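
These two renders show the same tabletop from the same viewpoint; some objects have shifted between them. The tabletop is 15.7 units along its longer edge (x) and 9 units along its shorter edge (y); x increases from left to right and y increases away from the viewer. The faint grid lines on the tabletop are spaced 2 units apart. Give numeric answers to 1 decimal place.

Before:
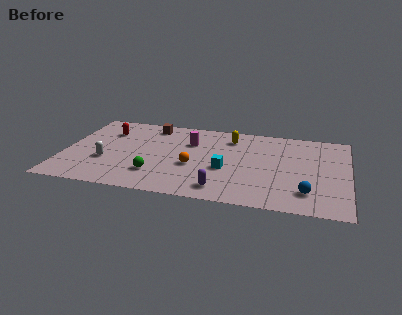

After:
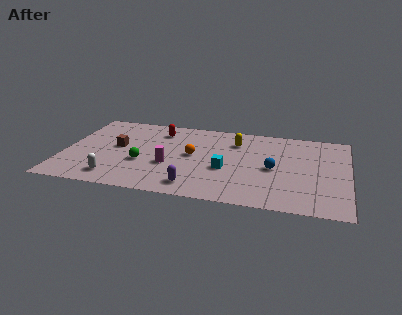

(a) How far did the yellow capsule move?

0.5

The yellow capsule moved from about (9.1, 7.2) to (9.4, 6.8), a distance of √(0.3² + 0.4²) ≈ 0.5.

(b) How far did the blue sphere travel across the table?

2.9

The blue sphere was near (13.5, 2.0) before and (11.6, 4.2) after, so it travelled √(1.9² + 2.2²) ≈ 2.9 units.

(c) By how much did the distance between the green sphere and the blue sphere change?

-1.1

Before: roughly 8.3 units apart; after: 7.2. That's 1.1 units closer together.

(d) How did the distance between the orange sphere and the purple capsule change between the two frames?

+0.6

The distance was about 2.8 in the first image and 3.4 in the second, so they moved 0.6 units further apart.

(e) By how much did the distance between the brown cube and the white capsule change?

-1.6

They were about 5.0 units apart before and 3.4 after — 1.6 units closer together.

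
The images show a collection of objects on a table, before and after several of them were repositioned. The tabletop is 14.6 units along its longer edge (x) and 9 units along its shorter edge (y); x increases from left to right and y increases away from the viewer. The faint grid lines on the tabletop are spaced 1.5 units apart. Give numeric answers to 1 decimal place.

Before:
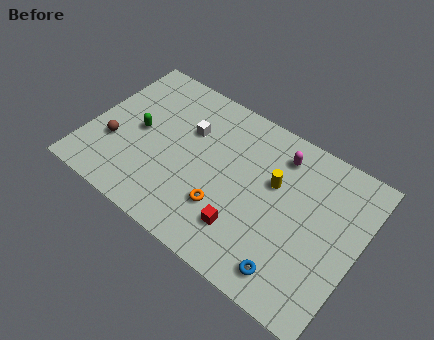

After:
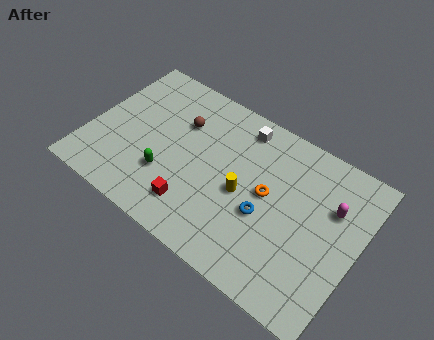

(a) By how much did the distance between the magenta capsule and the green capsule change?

+1.3

The distance was about 7.8 in the first image and 9.1 in the second, so they moved 1.3 units further apart.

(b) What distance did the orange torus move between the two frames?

2.9

The orange torus was near (7.7, 2.7) before and (9.7, 4.8) after, so it travelled √(2.0² + 2.1²) ≈ 2.9 units.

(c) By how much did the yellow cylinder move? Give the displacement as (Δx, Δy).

(-1.4, -1.5)

From the two frames, the yellow cylinder sits at roughly (9.9, 5.6) before and (8.5, 4.1) after.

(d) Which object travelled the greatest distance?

the brown sphere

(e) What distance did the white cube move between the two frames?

3.1

From (5.1, 6.0) to (7.7, 7.7), the white cube covered √(2.6² + 1.7²) ≈ 3.1 units.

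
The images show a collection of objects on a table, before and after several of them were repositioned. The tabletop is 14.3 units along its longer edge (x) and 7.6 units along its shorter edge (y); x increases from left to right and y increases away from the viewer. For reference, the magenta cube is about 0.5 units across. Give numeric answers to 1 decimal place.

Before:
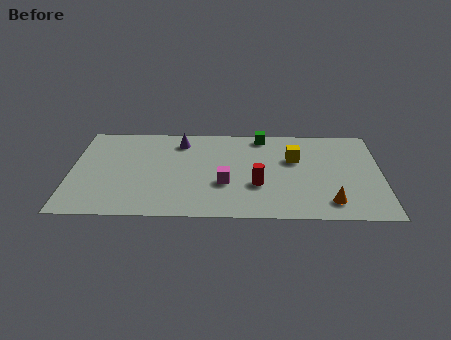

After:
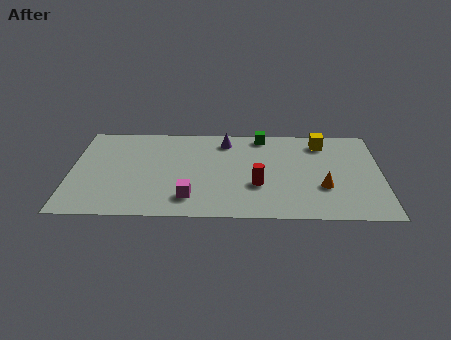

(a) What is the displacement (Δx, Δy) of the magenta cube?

(-1.6, -1.2)

From the two frames, the magenta cube sits at roughly (7.1, 2.8) before and (5.5, 1.6) after.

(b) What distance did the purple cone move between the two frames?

2.1

The purple cone moved from about (5.0, 6.2) to (7.1, 6.3), a distance of √(2.1² + 0.1²) ≈ 2.1.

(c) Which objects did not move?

the green cube and the red cylinder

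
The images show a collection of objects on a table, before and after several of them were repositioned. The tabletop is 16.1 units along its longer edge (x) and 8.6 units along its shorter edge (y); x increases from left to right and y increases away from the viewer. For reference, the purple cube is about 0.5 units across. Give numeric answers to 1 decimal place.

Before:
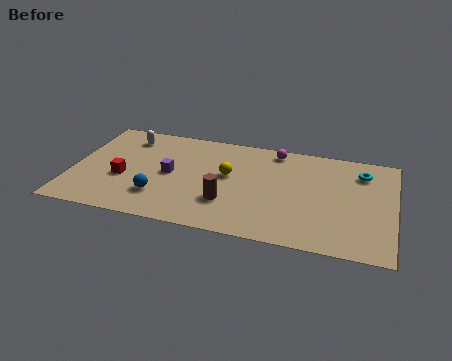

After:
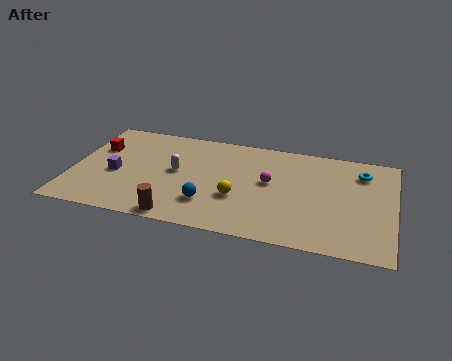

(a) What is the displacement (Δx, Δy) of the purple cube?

(-2.7, -0.6)

From the two frames, the purple cube sits at roughly (4.9, 4.3) before and (2.2, 3.7) after.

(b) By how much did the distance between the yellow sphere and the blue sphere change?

-2.6

The distance was about 4.2 in the first image and 1.6 in the second, so they moved 2.6 units closer together.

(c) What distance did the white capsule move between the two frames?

3.6

The white capsule was near (2.5, 7.0) before and (5.2, 4.6) after, so it travelled √(2.7² + 2.4²) ≈ 3.6 units.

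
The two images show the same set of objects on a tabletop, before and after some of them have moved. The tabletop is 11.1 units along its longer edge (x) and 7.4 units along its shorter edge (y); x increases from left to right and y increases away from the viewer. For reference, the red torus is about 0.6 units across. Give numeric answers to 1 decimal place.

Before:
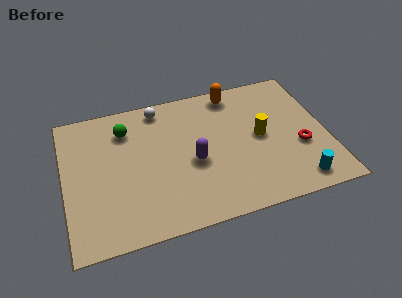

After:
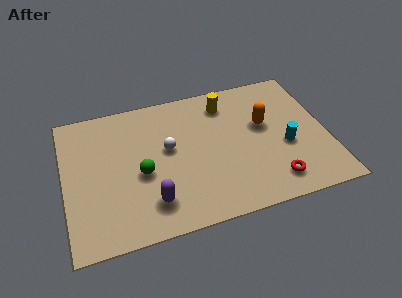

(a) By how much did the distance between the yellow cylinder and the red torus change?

+3.1

The distance was about 1.9 in the first image and 5.0 in the second, so they moved 3.1 units further apart.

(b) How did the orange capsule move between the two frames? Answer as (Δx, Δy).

(1.1, -2.1)

The orange capsule was at about (7.4, 6.5) and moved to about (8.5, 4.4).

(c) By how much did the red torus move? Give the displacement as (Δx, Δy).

(-1.3, -1.5)

From the two frames, the red torus sits at roughly (9.9, 2.8) before and (8.6, 1.3) after.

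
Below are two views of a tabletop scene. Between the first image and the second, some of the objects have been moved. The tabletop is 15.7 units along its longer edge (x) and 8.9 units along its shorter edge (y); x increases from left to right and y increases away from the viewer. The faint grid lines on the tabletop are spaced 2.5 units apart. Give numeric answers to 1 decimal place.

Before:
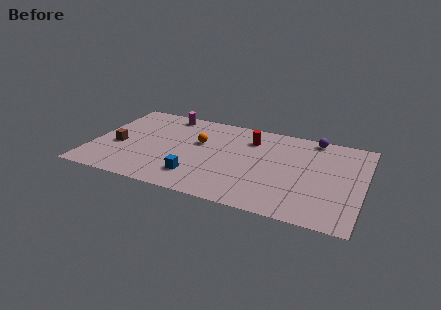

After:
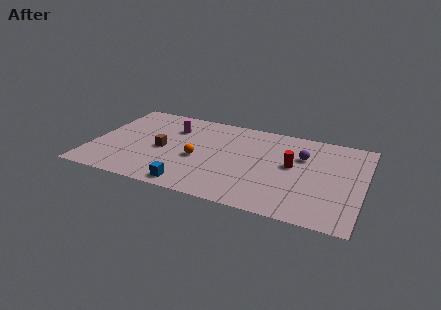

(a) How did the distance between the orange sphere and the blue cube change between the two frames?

-0.7

They were about 3.5 units apart before and 2.8 after — 0.7 units closer together.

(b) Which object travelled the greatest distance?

the red cylinder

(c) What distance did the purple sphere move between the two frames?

2.2

The purple sphere was near (12.6, 8.1) before and (12.1, 6.0) after, so it travelled √(0.5² + 2.1²) ≈ 2.2 units.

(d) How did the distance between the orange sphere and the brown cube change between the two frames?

-2.8

They were about 4.9 units apart before and 2.1 after — 2.8 units closer together.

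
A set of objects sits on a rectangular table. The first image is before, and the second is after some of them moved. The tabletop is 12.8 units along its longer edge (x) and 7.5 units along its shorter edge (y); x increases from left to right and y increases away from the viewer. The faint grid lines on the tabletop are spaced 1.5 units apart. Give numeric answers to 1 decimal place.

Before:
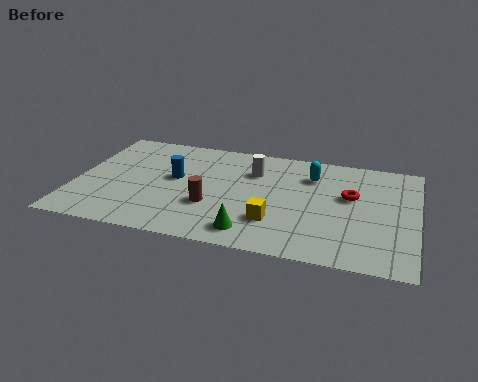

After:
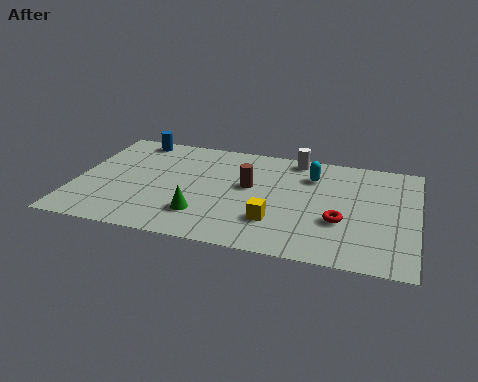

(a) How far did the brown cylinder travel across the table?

2.1

The brown cylinder moved from about (5.2, 2.6) to (6.5, 4.3), a distance of √(1.3² + 1.7²) ≈ 2.1.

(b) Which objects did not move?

the cyan capsule and the yellow cube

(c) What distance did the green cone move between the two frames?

2.0

The green cone was near (6.8, 1.2) before and (4.9, 1.9) after, so it travelled √(1.9² + 0.7²) ≈ 2.0 units.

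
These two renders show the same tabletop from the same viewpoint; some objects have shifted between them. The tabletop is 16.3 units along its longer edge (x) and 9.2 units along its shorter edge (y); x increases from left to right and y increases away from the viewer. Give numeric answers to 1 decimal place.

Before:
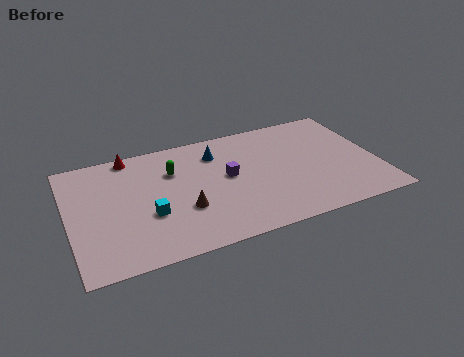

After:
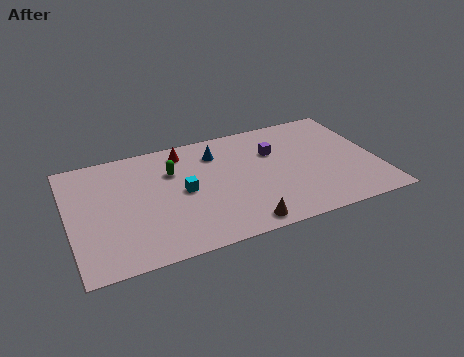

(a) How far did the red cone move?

2.9

From (3.5, 8.4) to (6.3, 7.8), the red cone covered √(2.8² + 0.6²) ≈ 2.9 units.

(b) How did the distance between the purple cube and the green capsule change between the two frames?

+2.3

Before: roughly 3.1 units apart; after: 5.4. That's 2.3 units further apart.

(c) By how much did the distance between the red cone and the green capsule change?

-1.3

The distance was about 2.9 in the first image and 1.6 in the second, so they moved 1.3 units closer together.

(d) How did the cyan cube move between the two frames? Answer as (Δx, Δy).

(1.9, 1.2)

From the two frames, the cyan cube sits at roughly (4.1, 3.4) before and (6.0, 4.6) after.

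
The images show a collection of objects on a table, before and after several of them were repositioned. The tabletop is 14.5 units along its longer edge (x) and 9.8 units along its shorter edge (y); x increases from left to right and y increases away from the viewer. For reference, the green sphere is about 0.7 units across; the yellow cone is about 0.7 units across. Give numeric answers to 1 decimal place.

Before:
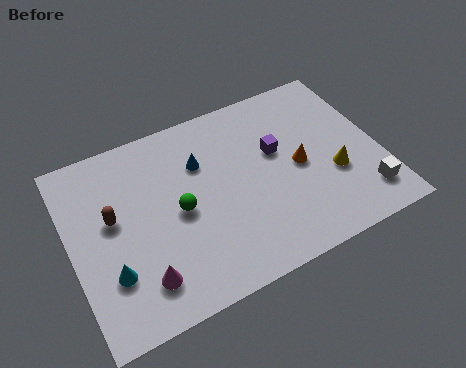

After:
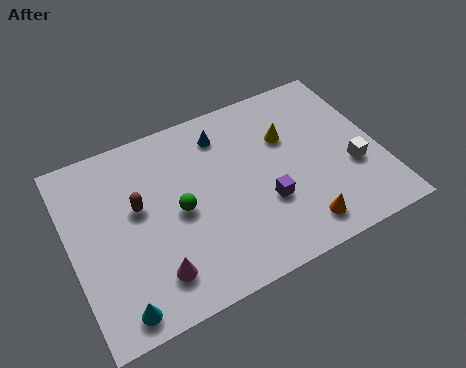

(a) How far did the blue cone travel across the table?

1.6

The blue cone was near (6.3, 6.8) before and (7.5, 7.9) after, so it travelled √(1.2² + 1.1²) ≈ 1.6 units.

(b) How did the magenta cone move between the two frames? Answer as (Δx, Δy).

(0.6, 0.0)

The magenta cone was at about (2.9, 2.0) and moved to about (3.5, 2.0).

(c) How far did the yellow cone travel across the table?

3.4

The yellow cone moved from about (12.2, 3.6) to (10.4, 6.5), a distance of √(1.8² + 2.9²) ≈ 3.4.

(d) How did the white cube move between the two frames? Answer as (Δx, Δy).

(-0.3, 1.7)

The white cube was at about (13.4, 1.9) and moved to about (13.1, 3.6).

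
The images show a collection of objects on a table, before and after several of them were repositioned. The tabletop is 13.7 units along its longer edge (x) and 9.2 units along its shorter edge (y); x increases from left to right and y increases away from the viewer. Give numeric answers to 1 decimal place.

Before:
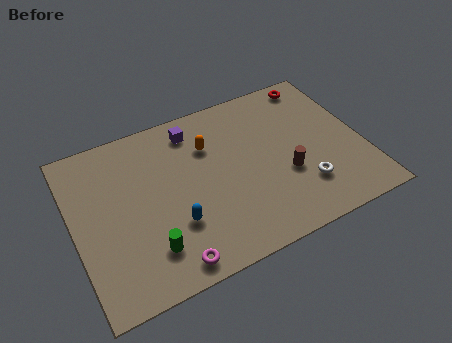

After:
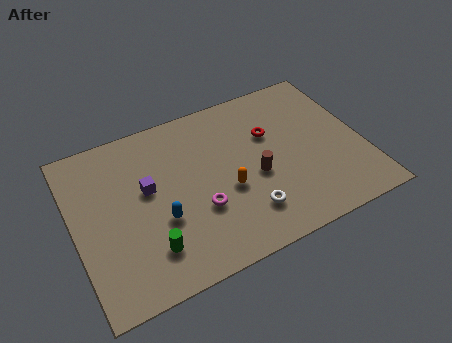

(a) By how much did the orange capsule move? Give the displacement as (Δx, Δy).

(0.5, -2.8)

The orange capsule started near (6.6, 6.5) and ended near (7.1, 3.7).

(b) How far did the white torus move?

2.8

From (10.6, 2.4) to (7.8, 2.1), the white torus covered √(2.8² + 0.3²) ≈ 2.8 units.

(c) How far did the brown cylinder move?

1.5

The brown cylinder was near (9.9, 3.4) before and (8.5, 3.9) after, so it travelled √(1.4² + 0.5²) ≈ 1.5 units.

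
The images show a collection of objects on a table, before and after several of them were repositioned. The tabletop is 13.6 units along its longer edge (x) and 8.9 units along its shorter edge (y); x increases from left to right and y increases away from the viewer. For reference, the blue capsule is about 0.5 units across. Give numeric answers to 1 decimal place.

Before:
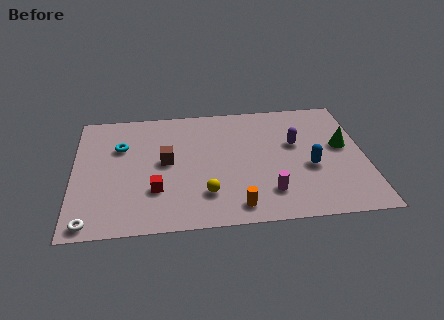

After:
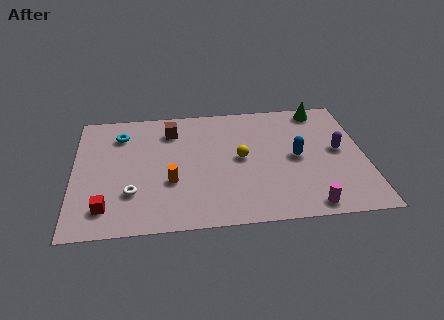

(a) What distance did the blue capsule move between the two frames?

1.0

The blue capsule was near (11.0, 3.6) before and (10.4, 4.4) after, so it travelled √(0.6² + 0.8²) ≈ 1.0 units.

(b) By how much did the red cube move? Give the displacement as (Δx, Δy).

(-2.3, -1.0)

The red cube was at about (3.8, 2.7) and moved to about (1.5, 1.7).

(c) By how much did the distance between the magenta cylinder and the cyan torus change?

+2.6

Before: roughly 7.9 units apart; after: 10.5. That's 2.6 units further apart.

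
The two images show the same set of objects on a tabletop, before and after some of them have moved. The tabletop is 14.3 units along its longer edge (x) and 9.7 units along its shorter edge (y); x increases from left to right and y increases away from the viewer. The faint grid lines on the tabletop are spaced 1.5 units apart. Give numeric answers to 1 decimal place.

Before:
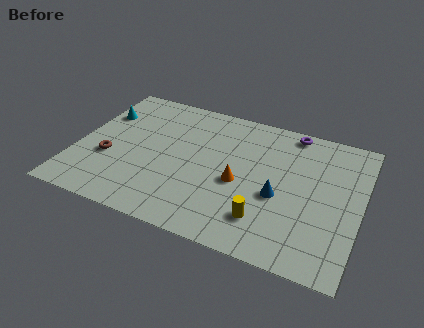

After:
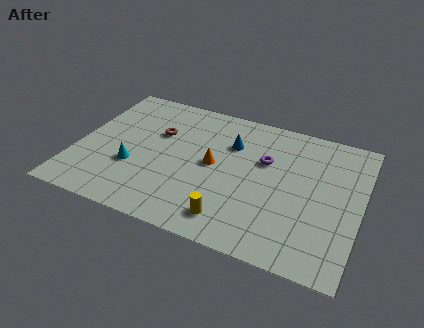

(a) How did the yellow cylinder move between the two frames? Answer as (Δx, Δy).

(-1.6, -0.6)

The yellow cylinder started near (9.8, 2.2) and ended near (8.2, 1.6).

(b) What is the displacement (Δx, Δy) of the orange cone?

(-1.4, 0.8)

From the two frames, the orange cone sits at roughly (8.3, 4.2) before and (6.9, 5.0) after.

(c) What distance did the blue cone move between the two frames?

3.9

The blue cone moved from about (10.3, 4.0) to (7.6, 6.8), a distance of √(2.7² + 2.8²) ≈ 3.9.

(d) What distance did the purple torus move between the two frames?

2.8

The purple torus moved from about (10.5, 8.8) to (9.4, 6.2), a distance of √(1.1² + 2.6²) ≈ 2.8.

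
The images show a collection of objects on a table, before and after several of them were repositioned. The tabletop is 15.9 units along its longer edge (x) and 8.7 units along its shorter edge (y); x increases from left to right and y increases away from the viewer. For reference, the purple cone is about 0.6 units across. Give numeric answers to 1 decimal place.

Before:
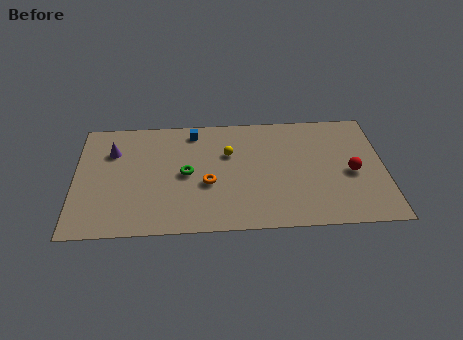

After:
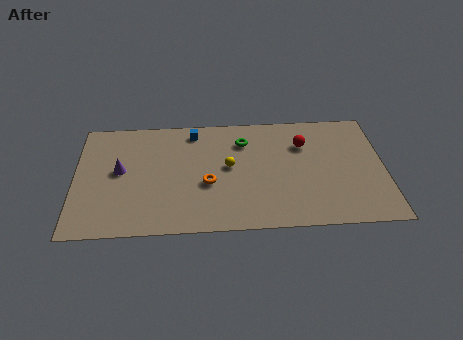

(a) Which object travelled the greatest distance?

the green torus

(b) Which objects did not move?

the orange torus and the blue cube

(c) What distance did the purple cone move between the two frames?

1.6

The purple cone was near (1.9, 6.2) before and (2.3, 4.7) after, so it travelled √(0.4² + 1.5²) ≈ 1.6 units.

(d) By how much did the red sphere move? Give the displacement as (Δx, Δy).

(-2.4, 2.3)

From the two frames, the red sphere sits at roughly (14.2, 3.9) before and (11.8, 6.2) after.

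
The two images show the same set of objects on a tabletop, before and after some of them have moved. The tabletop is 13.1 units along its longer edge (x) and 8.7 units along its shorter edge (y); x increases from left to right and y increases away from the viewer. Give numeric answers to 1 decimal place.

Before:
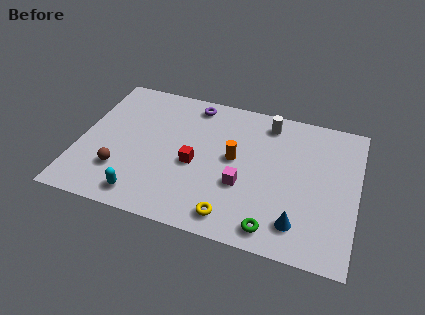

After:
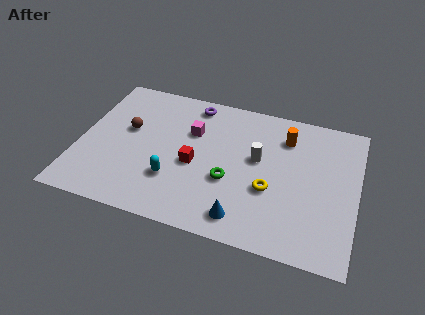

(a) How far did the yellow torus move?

2.6

The yellow torus was near (7.5, 1.2) before and (9.1, 3.3) after, so it travelled √(1.6² + 2.1²) ≈ 2.6 units.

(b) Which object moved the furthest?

the magenta cube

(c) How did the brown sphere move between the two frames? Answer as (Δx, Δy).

(0.1, 2.7)

The brown sphere started near (2.1, 2.4) and ended near (2.2, 5.1).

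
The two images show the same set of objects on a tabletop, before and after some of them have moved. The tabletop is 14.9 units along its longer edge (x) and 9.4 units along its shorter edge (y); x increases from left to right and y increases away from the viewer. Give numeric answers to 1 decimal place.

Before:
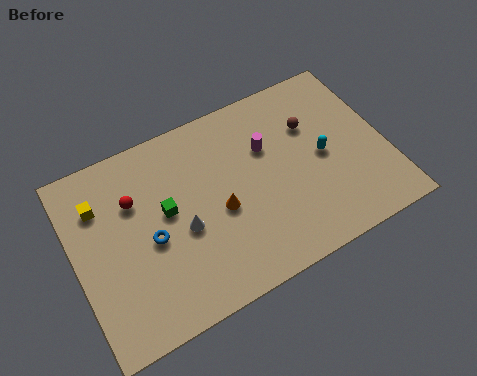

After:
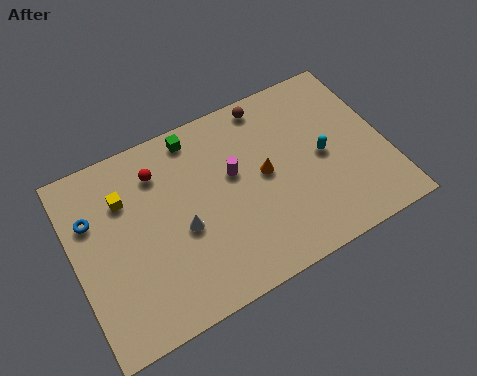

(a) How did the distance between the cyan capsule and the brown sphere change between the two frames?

+2.5

They were about 1.8 units apart before and 4.3 after — 2.5 units further apart.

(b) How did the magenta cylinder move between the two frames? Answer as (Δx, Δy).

(-1.7, -0.6)

The magenta cylinder was at about (9.4, 6.2) and moved to about (7.7, 5.6).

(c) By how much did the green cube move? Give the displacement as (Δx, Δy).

(1.8, 3.1)

The green cube was at about (4.4, 5.2) and moved to about (6.2, 8.3).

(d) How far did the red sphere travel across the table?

1.6

The red sphere was near (3.0, 6.4) before and (4.3, 7.3) after, so it travelled √(1.3² + 0.9²) ≈ 1.6 units.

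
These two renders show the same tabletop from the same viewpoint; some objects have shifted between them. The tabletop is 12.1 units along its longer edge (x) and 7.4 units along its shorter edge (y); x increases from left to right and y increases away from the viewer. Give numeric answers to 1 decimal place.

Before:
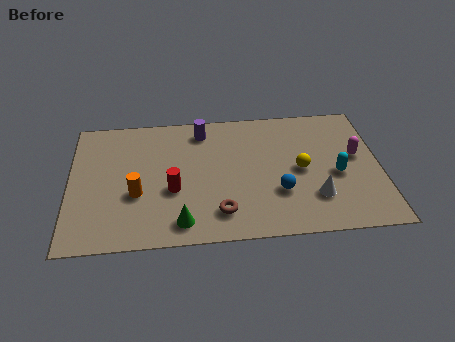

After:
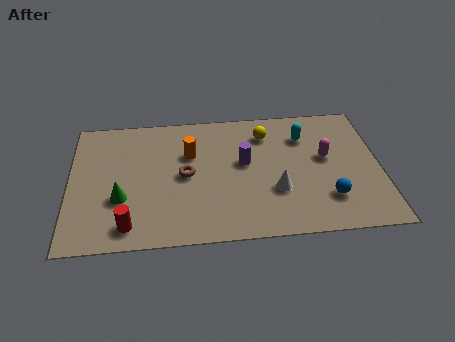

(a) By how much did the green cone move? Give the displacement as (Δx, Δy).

(-2.3, 1.5)

The green cone was at about (4.3, 1.1) and moved to about (2.0, 2.6).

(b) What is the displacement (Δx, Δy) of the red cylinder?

(-1.7, -1.8)

The red cylinder started near (4.0, 2.9) and ended near (2.3, 1.1).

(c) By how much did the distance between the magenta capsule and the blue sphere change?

-1.3

They were about 3.6 units apart before and 2.3 after — 1.3 units closer together.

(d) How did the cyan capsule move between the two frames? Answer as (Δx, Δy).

(-1.2, 2.3)

From the two frames, the cyan capsule sits at roughly (10.4, 3.2) before and (9.2, 5.5) after.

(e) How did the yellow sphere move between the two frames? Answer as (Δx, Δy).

(-1.3, 2.2)

From the two frames, the yellow sphere sits at roughly (9.0, 3.6) before and (7.7, 5.8) after.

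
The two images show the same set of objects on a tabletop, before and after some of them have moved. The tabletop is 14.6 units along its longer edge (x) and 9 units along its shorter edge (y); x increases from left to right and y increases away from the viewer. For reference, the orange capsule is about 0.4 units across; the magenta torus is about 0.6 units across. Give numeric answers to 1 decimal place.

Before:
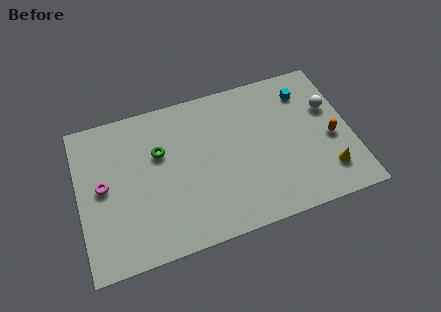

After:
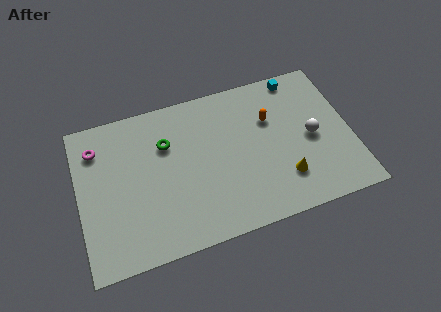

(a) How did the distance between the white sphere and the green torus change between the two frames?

-1.3

They were about 9.2 units apart before and 7.9 after — 1.3 units closer together.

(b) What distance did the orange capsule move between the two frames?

3.7

From (13.5, 3.9) to (10.4, 6.0), the orange capsule covered √(3.1² + 2.1²) ≈ 3.7 units.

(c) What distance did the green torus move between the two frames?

0.6

From (4.4, 5.8) to (4.8, 6.2), the green torus covered √(0.4² + 0.4²) ≈ 0.6 units.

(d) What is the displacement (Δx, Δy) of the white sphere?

(-1.1, -1.5)

From the two frames, the white sphere sits at roughly (13.6, 5.8) before and (12.5, 4.3) after.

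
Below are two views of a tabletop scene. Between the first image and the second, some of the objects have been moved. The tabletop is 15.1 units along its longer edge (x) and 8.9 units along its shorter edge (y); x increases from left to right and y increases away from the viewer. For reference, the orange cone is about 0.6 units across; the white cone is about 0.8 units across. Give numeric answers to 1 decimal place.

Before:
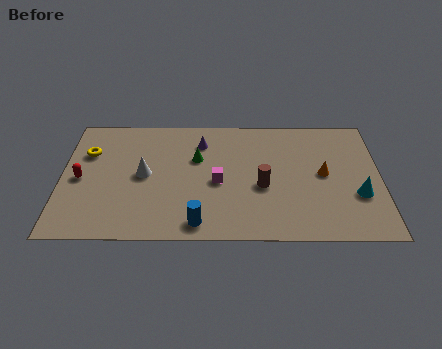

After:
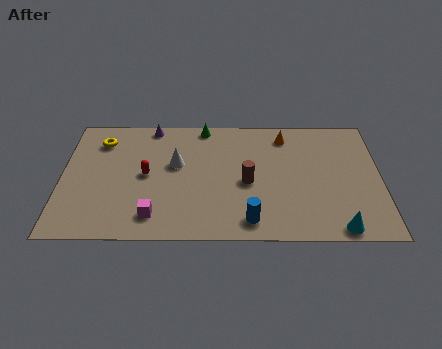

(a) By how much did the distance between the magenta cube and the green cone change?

+4.9

The distance was about 2.0 in the first image and 6.9 in the second, so they moved 4.9 units further apart.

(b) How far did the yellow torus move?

1.1

The yellow torus was near (1.2, 6.1) before and (1.8, 7.0) after, so it travelled √(0.6² + 0.9²) ≈ 1.1 units.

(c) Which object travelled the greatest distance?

the magenta cube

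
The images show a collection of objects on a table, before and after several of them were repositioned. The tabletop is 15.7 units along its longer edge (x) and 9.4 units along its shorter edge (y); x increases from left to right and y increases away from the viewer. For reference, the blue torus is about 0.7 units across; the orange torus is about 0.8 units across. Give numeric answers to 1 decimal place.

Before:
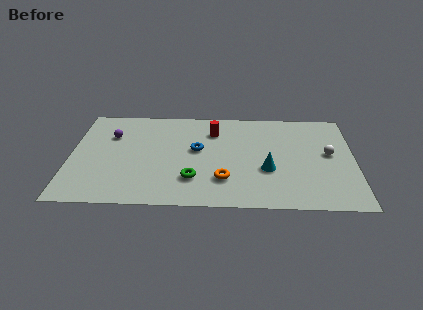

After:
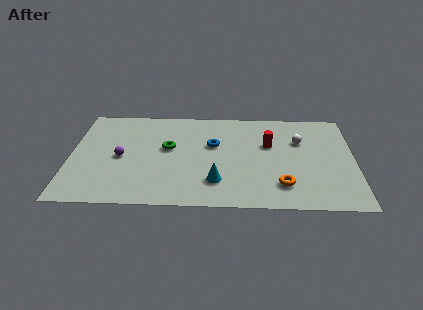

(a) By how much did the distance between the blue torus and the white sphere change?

-2.5

Before: roughly 7.3 units apart; after: 4.8. That's 2.5 units closer together.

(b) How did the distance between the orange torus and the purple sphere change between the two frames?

+1.7

The distance was about 7.5 in the first image and 9.2 in the second, so they moved 1.7 units further apart.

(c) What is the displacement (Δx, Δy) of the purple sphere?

(0.6, -2.1)

From the two frames, the purple sphere sits at roughly (2.2, 6.5) before and (2.8, 4.4) after.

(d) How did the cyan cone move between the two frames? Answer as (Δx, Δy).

(-2.8, -1.2)

The cyan cone was at about (10.9, 3.5) and moved to about (8.1, 2.3).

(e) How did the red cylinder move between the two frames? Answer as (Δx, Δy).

(3.1, -1.2)

The red cylinder started near (7.9, 7.1) and ended near (11.0, 5.9).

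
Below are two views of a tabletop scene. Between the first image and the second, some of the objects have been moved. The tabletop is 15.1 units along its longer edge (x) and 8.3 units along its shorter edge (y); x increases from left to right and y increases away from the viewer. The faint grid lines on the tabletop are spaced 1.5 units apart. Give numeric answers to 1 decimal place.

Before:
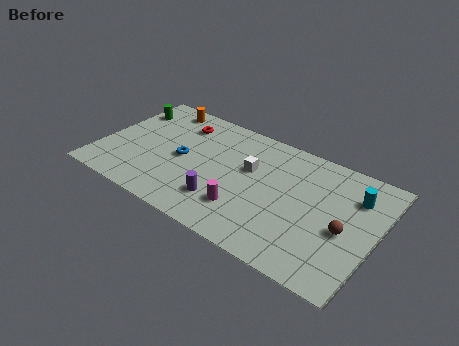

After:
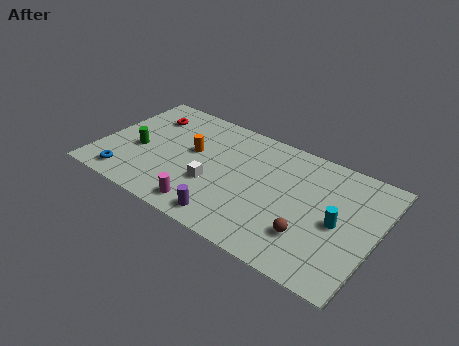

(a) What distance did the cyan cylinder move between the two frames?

2.3

The cyan cylinder moved from about (13.7, 6.1) to (13.1, 3.9), a distance of √(0.6² + 2.2²) ≈ 2.3.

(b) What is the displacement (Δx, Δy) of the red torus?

(-1.8, -0.2)

The red torus started near (3.9, 6.5) and ended near (2.1, 6.3).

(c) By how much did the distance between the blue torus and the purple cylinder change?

+2.5

Before: roughly 3.2 units apart; after: 5.7. That's 2.5 units further apart.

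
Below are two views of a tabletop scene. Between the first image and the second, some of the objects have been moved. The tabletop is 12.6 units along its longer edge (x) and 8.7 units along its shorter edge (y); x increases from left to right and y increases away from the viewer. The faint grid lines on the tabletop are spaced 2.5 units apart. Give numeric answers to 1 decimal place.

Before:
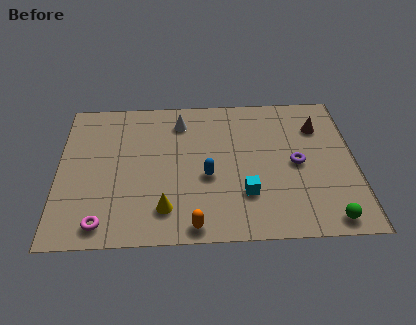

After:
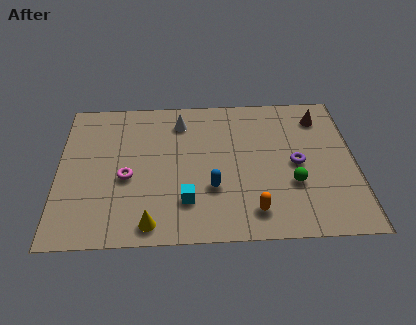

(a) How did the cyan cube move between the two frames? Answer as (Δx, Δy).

(-2.5, -0.3)

The cyan cube started near (7.9, 2.5) and ended near (5.4, 2.2).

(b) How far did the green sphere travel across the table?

2.5

The green sphere moved from about (11.3, 0.9) to (9.9, 3.0), a distance of √(1.4² + 2.1²) ≈ 2.5.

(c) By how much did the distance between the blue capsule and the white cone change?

+0.7

They were about 3.6 units apart before and 4.3 after — 0.7 units further apart.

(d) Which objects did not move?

the purple torus and the white cone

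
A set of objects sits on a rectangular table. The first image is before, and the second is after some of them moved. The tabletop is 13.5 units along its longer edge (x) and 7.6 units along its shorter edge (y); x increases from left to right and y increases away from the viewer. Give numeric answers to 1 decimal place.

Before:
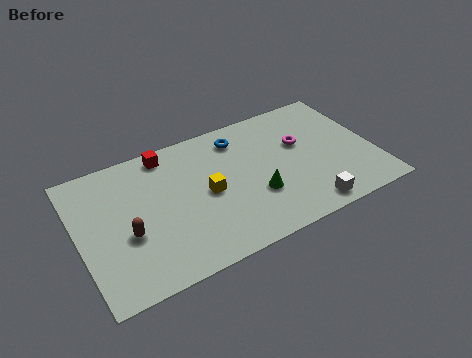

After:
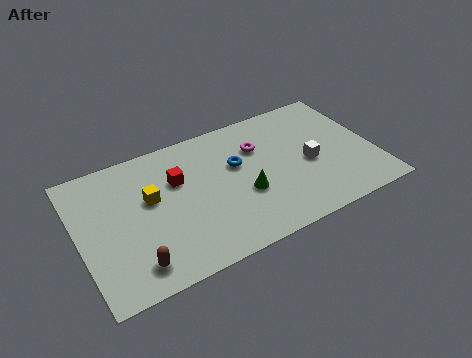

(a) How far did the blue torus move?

1.5

The blue torus was near (7.6, 6.2) before and (7.3, 4.7) after, so it travelled √(0.3² + 1.5²) ≈ 1.5 units.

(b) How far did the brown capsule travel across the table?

1.7

The brown capsule was near (2.1, 3.0) before and (2.2, 1.3) after, so it travelled √(0.1² + 1.7²) ≈ 1.7 units.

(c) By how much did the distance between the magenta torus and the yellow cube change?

+0.6

The distance was about 4.6 in the first image and 5.2 in the second, so they moved 0.6 units further apart.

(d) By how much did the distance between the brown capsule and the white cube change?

+0.4

Before: roughly 8.2 units apart; after: 8.6. That's 0.4 units further apart.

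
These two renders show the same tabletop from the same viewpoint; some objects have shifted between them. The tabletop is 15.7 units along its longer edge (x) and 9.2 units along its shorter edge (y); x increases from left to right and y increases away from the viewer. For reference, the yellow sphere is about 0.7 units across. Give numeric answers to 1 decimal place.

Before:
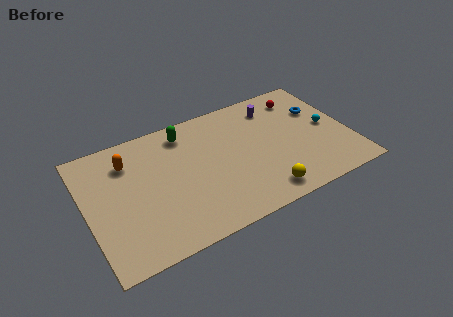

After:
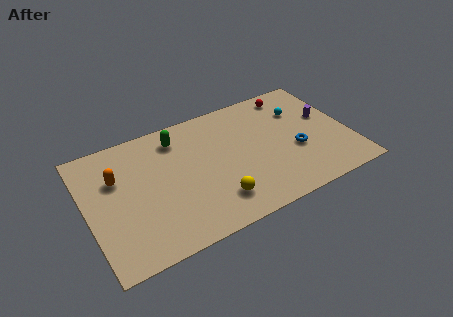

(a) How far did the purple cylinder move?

3.5

From (11.6, 7.4) to (14.5, 5.4), the purple cylinder covered √(2.9² + 2.0²) ≈ 3.5 units.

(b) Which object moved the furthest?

the purple cylinder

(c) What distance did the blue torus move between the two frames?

3.1

From (14.2, 6.1) to (12.4, 3.6), the blue torus covered √(1.8² + 2.5²) ≈ 3.1 units.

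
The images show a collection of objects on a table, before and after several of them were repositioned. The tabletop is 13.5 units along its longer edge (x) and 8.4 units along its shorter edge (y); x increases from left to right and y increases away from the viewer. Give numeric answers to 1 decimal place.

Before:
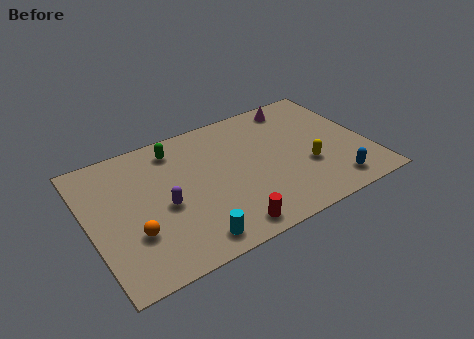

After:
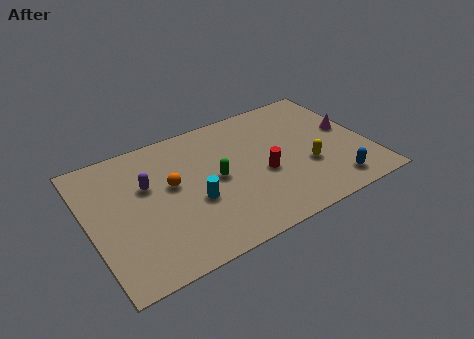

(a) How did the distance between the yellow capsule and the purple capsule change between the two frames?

+0.9

Before: roughly 6.9 units apart; after: 7.8. That's 0.9 units further apart.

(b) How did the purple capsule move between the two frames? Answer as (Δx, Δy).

(-0.6, 1.6)

From the two frames, the purple capsule sits at roughly (3.5, 3.7) before and (2.9, 5.3) after.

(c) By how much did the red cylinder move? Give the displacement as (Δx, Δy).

(2.2, 2.5)

The red cylinder was at about (6.1, 1.0) and moved to about (8.3, 3.5).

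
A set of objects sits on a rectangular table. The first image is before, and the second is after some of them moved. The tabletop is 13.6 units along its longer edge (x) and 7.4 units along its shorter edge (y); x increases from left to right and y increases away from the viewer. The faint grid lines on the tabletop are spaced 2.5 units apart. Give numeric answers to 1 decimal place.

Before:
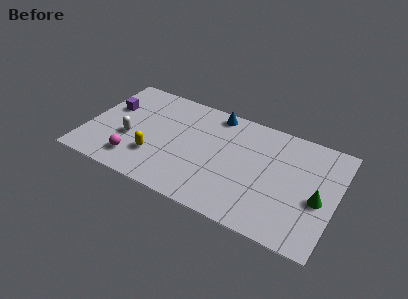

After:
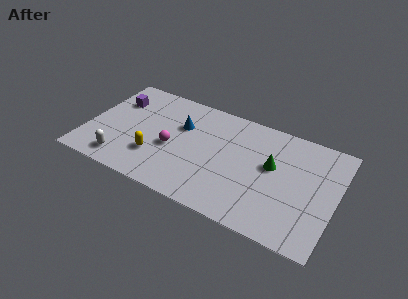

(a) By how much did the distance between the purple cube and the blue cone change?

-2.2

The distance was about 5.9 in the first image and 3.7 in the second, so they moved 2.2 units closer together.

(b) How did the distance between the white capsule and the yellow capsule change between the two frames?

+0.3

They were about 1.7 units apart before and 2.0 after — 0.3 units further apart.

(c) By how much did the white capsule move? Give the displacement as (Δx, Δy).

(-0.2, -1.7)

From the two frames, the white capsule sits at roughly (2.4, 2.9) before and (2.2, 1.2) after.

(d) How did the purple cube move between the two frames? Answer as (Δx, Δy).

(0.2, 0.6)

The purple cube was at about (1.1, 4.7) and moved to about (1.3, 5.3).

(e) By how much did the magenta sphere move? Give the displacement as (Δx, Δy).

(1.8, 1.7)

The magenta sphere was at about (2.9, 1.5) and moved to about (4.7, 3.2).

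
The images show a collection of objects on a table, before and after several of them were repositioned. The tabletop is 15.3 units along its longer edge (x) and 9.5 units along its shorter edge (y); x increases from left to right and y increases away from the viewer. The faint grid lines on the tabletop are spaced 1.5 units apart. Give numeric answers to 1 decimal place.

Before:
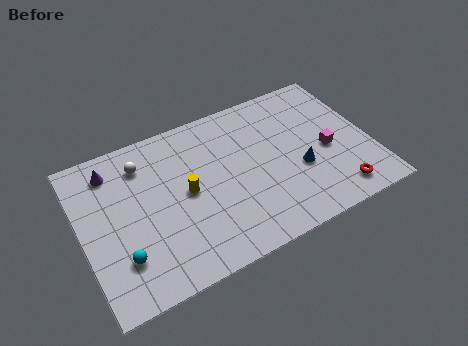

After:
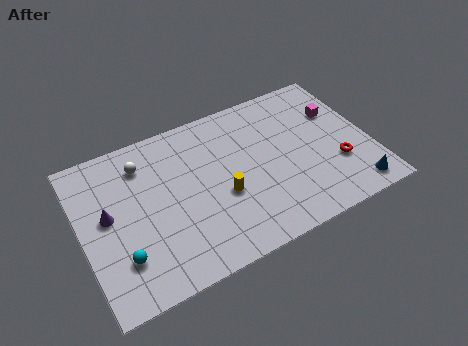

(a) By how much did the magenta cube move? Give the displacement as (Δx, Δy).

(0.9, 2.2)

The magenta cube started near (13.0, 4.2) and ended near (13.9, 6.4).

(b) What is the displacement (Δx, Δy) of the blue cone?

(2.6, -2.4)

From the two frames, the blue cone sits at roughly (11.4, 3.6) before and (14.0, 1.2) after.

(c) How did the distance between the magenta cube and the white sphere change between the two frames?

+0.4

The distance was about 10.1 in the first image and 10.5 in the second, so they moved 0.4 units further apart.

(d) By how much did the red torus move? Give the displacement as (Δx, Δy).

(0.3, 1.7)

The red torus started near (13.1, 1.4) and ended near (13.4, 3.1).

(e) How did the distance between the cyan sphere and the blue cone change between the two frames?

+2.6

They were about 9.7 units apart before and 12.3 after — 2.6 units further apart.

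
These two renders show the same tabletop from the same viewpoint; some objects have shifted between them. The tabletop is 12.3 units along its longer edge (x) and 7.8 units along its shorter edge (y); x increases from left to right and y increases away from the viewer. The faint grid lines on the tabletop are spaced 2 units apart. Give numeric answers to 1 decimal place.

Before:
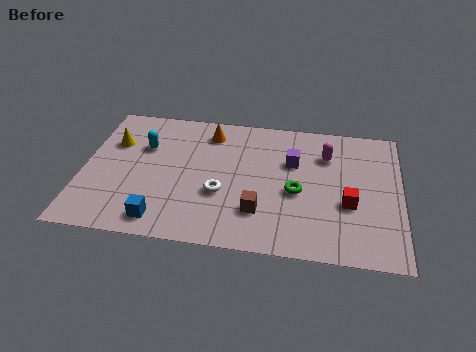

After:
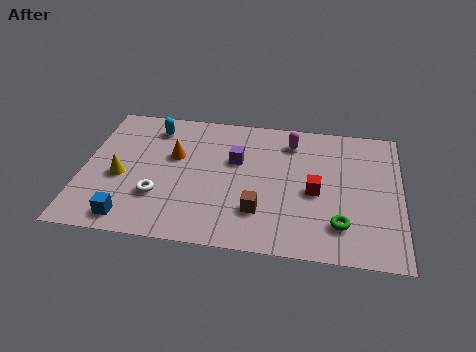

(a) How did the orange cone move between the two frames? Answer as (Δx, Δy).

(-1.3, -1.6)

From the two frames, the orange cone sits at roughly (4.8, 6.4) before and (3.5, 4.8) after.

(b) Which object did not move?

the brown cube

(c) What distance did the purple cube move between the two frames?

2.2

The purple cube was near (8.1, 5.1) before and (5.9, 4.9) after, so it travelled √(2.2² + 0.2²) ≈ 2.2 units.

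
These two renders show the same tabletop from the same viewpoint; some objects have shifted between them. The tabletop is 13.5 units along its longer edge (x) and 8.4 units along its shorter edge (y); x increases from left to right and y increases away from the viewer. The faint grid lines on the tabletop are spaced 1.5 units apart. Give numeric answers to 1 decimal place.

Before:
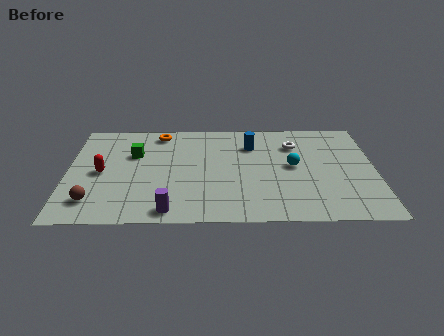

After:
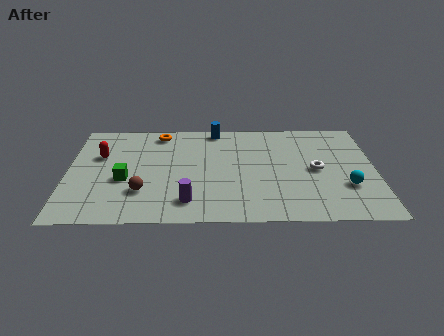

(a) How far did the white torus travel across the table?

2.3

From (10.0, 6.2) to (10.9, 4.1), the white torus covered √(0.9² + 2.1²) ≈ 2.3 units.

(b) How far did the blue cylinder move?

2.1

From (8.1, 6.2) to (6.5, 7.6), the blue cylinder covered √(1.6² + 1.4²) ≈ 2.1 units.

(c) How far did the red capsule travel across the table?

1.4

From (1.5, 4.0) to (1.4, 5.4), the red capsule covered √(0.1² + 1.4²) ≈ 1.4 units.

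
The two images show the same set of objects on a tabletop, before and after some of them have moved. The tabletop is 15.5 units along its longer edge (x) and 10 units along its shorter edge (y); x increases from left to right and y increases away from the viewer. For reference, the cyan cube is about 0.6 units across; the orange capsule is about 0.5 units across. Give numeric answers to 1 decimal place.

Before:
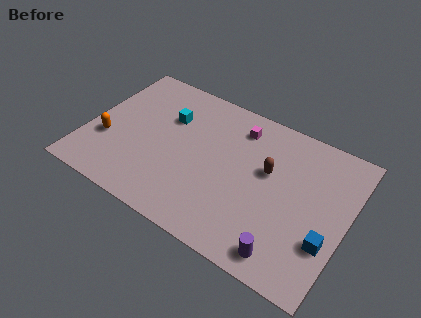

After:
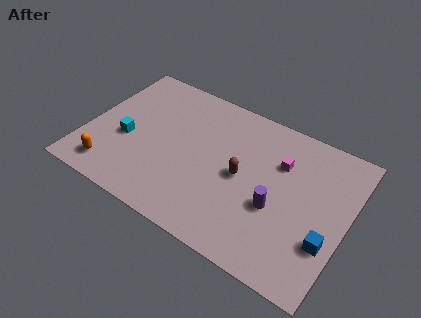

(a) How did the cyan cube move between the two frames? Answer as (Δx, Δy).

(-2.1, -2.7)

The cyan cube was at about (4.5, 6.8) and moved to about (2.4, 4.1).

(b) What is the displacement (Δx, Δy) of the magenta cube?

(2.7, -1.2)

From the two frames, the magenta cube sits at roughly (8.6, 8.1) before and (11.3, 6.9) after.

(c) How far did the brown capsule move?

1.8

From (10.7, 6.0) to (9.3, 4.9), the brown capsule covered √(1.4² + 1.1²) ≈ 1.8 units.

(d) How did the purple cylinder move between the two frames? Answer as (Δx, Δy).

(-1.0, 2.6)

From the two frames, the purple cylinder sits at roughly (12.5, 1.3) before and (11.5, 3.9) after.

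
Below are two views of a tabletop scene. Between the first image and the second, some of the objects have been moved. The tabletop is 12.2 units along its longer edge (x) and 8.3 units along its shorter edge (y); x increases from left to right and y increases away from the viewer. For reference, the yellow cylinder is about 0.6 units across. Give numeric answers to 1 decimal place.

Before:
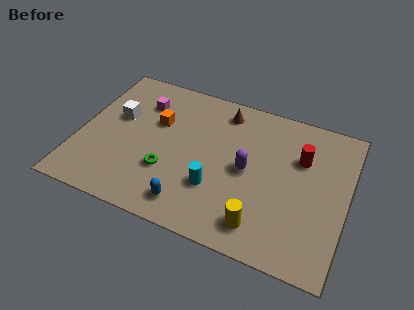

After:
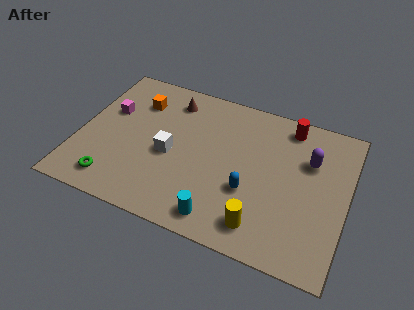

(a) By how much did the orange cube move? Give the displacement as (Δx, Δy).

(-1.0, 0.9)

The orange cube started near (3.4, 5.3) and ended near (2.4, 6.2).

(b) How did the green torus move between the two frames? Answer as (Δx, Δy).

(-2.3, -1.4)

The green torus started near (4.2, 2.7) and ended near (1.9, 1.3).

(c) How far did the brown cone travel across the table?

2.4

The brown cone moved from about (6.3, 7.0) to (3.9, 6.8), a distance of √(2.4² + 0.2²) ≈ 2.4.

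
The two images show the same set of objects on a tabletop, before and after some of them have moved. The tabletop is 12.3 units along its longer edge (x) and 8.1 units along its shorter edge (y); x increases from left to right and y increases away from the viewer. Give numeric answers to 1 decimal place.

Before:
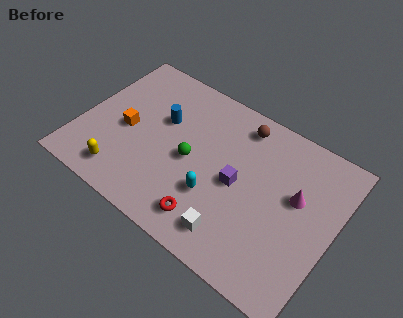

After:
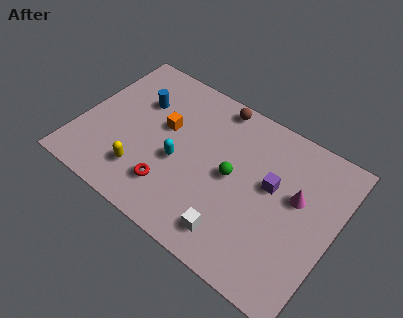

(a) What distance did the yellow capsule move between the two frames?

1.1

The yellow capsule was near (2.5, 1.3) before and (3.4, 1.9) after, so it travelled √(0.9² + 0.6²) ≈ 1.1 units.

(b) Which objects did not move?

the magenta cone and the white cube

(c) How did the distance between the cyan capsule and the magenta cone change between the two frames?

+1.5

They were about 4.2 units apart before and 5.7 after — 1.5 units further apart.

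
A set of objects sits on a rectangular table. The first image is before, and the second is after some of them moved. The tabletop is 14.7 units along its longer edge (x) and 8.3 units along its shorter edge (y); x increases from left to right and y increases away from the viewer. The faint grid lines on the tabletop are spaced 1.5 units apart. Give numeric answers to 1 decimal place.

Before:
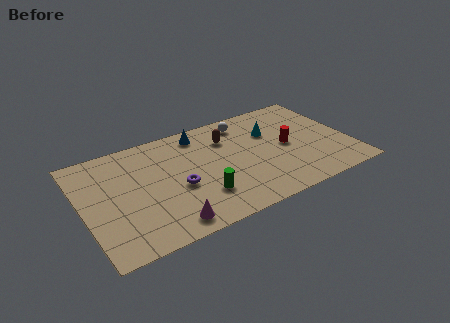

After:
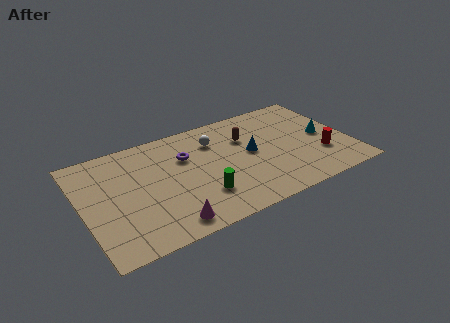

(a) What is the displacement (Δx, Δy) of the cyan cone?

(2.8, -1.5)

The cyan cone was at about (10.6, 5.6) and moved to about (13.4, 4.1).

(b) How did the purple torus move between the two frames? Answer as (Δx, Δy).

(0.7, 2.1)

The purple torus was at about (5.1, 3.5) and moved to about (5.8, 5.6).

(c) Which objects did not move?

the magenta cone and the green cylinder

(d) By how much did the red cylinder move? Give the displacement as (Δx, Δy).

(1.7, -1.5)

From the two frames, the red cylinder sits at roughly (11.3, 4.1) before and (13.0, 2.6) after.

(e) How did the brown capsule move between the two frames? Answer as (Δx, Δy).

(1.0, -0.4)

The brown capsule was at about (8.2, 6.1) and moved to about (9.2, 5.7).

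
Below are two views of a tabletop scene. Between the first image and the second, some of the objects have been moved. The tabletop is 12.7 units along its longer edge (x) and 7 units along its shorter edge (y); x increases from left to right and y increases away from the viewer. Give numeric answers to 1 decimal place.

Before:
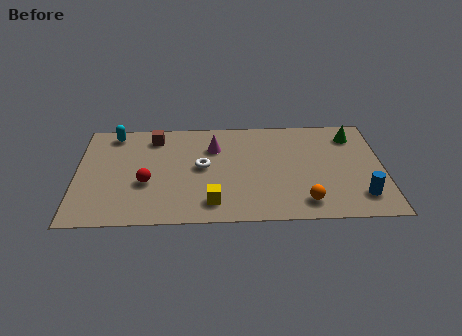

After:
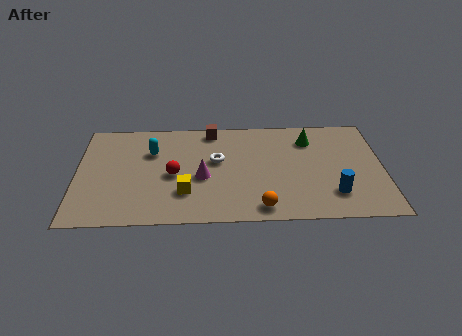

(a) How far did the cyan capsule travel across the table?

2.1

The cyan capsule moved from about (1.5, 6.1) to (3.1, 4.8), a distance of √(1.6² + 1.3²) ≈ 2.1.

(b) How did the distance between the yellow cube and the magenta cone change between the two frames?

-2.5

Before: roughly 3.7 units apart; after: 1.2. That's 2.5 units closer together.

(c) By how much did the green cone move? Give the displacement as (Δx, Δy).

(-1.8, -0.2)

From the two frames, the green cone sits at roughly (11.5, 5.6) before and (9.7, 5.4) after.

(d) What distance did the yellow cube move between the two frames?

1.3

From (5.6, 1.3) to (4.5, 2.0), the yellow cube covered √(1.1² + 0.7²) ≈ 1.3 units.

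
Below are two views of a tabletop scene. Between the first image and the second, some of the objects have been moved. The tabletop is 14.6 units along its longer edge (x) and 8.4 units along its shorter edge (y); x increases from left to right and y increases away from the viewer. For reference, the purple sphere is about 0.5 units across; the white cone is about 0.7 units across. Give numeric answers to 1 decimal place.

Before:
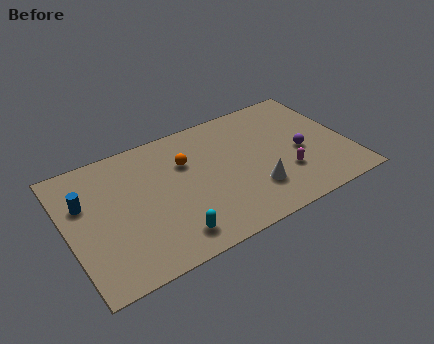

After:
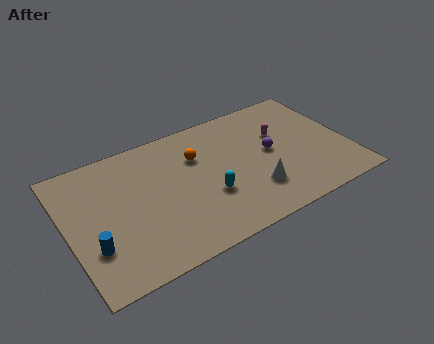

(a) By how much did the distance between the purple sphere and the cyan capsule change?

-3.8

They were about 7.6 units apart before and 3.8 after — 3.8 units closer together.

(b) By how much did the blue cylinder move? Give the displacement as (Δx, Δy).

(0.1, -2.9)

The blue cylinder started near (1.0, 5.5) and ended near (1.1, 2.6).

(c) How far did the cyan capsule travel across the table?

2.7

The cyan capsule moved from about (4.9, 1.4) to (7.1, 3.0), a distance of √(2.2² + 1.6²) ≈ 2.7.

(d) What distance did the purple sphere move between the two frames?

1.7

The purple sphere was near (12.1, 3.7) before and (10.6, 4.4) after, so it travelled √(1.5² + 0.7²) ≈ 1.7 units.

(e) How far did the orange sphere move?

0.6

The orange sphere was near (6.3, 5.7) before and (6.9, 5.8) after, so it travelled √(0.6² + 0.1²) ≈ 0.6 units.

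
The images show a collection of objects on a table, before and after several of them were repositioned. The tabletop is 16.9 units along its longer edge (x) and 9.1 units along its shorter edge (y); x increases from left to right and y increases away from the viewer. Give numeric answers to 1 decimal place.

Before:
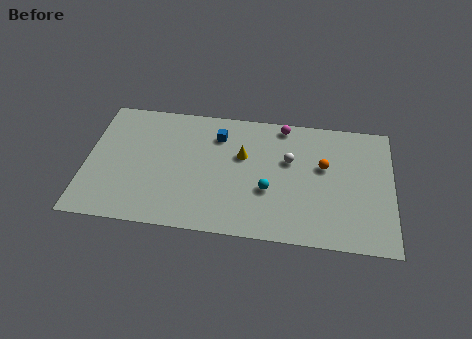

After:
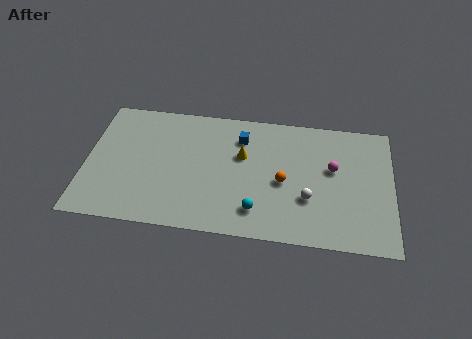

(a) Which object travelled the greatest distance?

the magenta sphere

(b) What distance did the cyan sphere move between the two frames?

1.6

The cyan sphere moved from about (10.1, 3.4) to (9.5, 1.9), a distance of √(0.6² + 1.5²) ≈ 1.6.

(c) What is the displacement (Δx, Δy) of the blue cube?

(1.3, 0.0)

The blue cube started near (7.2, 7.0) and ended near (8.5, 7.0).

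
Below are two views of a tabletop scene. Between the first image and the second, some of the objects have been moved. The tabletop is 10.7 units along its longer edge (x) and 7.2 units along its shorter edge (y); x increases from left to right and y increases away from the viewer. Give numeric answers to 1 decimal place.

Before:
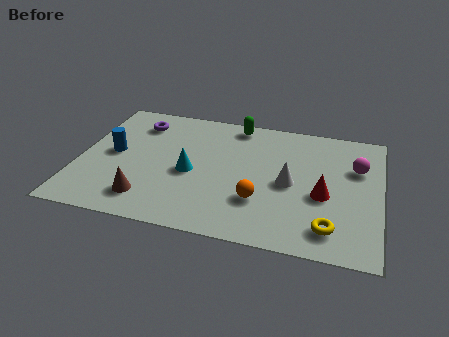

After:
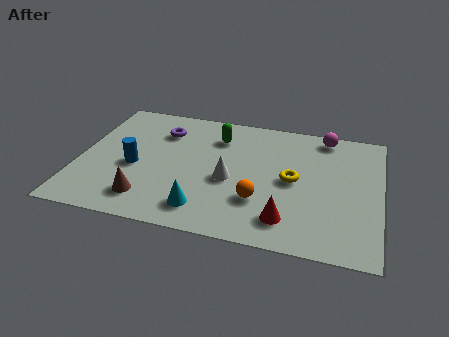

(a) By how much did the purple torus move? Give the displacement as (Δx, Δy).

(0.9, -0.3)

The purple torus started near (1.9, 5.7) and ended near (2.8, 5.4).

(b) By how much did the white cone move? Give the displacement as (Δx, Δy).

(-2.1, -0.3)

The white cone was at about (7.5, 3.4) and moved to about (5.4, 3.1).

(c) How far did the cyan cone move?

2.0

The cyan cone moved from about (4.0, 3.2) to (4.6, 1.3), a distance of √(0.6² + 1.9²) ≈ 2.0.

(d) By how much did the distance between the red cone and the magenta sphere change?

+3.0

They were about 2.1 units apart before and 5.1 after — 3.0 units further apart.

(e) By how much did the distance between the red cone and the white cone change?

+1.4

They were about 1.3 units apart before and 2.7 after — 1.4 units further apart.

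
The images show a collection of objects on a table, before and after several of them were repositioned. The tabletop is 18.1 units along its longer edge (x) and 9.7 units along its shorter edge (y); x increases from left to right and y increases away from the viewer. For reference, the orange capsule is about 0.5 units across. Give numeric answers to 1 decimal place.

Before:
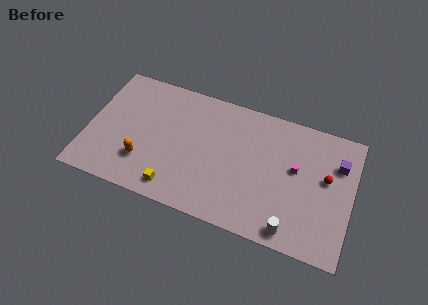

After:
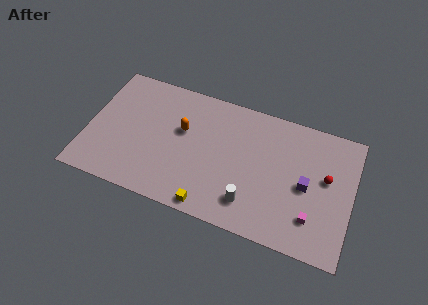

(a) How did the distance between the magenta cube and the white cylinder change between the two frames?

-0.3

Before: roughly 4.5 units apart; after: 4.2. That's 0.3 units closer together.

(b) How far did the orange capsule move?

4.0

The orange capsule was near (4.0, 2.7) before and (6.4, 5.9) after, so it travelled √(2.4² + 3.2²) ≈ 4.0 units.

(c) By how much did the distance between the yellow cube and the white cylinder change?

-5.1

They were about 8.0 units apart before and 2.9 after — 5.1 units closer together.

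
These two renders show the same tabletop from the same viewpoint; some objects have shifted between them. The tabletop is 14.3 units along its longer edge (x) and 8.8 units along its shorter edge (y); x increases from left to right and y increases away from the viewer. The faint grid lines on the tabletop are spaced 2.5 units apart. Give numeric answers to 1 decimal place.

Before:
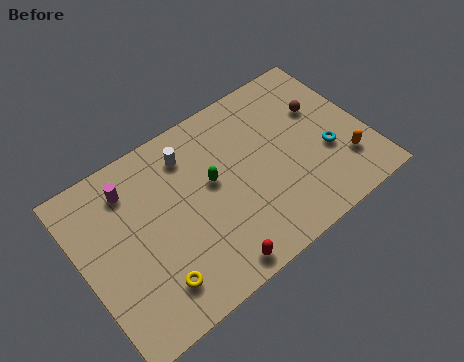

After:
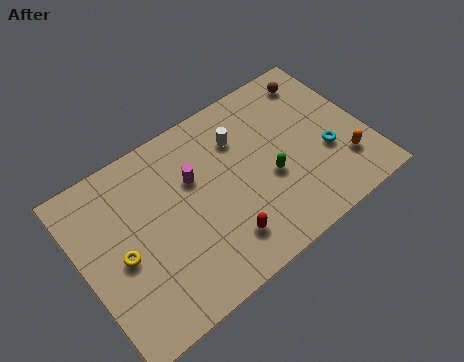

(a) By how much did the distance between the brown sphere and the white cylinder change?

-2.3

They were about 6.7 units apart before and 4.4 after — 2.3 units closer together.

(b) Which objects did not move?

the orange capsule and the cyan torus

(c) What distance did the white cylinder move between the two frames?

2.6

From (5.8, 7.0) to (8.3, 6.4), the white cylinder covered √(2.5² + 0.6²) ≈ 2.6 units.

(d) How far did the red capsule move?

1.2

The red capsule was near (5.8, 0.9) before and (6.5, 1.9) after, so it travelled √(0.7² + 1.0²) ≈ 1.2 units.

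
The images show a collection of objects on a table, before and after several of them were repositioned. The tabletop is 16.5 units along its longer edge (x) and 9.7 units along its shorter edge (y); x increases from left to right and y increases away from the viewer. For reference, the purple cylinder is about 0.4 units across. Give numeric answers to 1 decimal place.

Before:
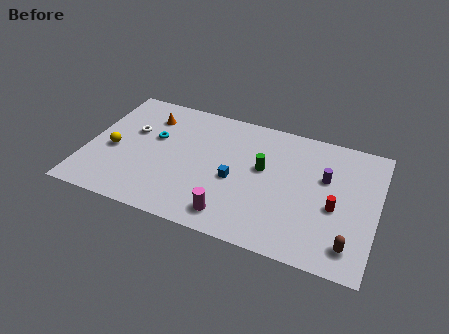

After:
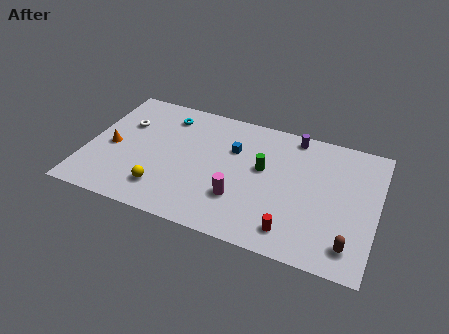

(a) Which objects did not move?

the brown capsule and the green cylinder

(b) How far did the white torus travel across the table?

0.7

From (2.4, 6.0) to (1.9, 6.5), the white torus covered √(0.5² + 0.5²) ≈ 0.7 units.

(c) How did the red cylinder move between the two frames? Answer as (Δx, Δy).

(-2.2, -2.5)

The red cylinder started near (14.2, 4.1) and ended near (12.0, 1.6).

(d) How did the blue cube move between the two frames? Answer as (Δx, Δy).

(-0.3, 2.3)

From the two frames, the blue cube sits at roughly (8.5, 4.2) before and (8.2, 6.5) after.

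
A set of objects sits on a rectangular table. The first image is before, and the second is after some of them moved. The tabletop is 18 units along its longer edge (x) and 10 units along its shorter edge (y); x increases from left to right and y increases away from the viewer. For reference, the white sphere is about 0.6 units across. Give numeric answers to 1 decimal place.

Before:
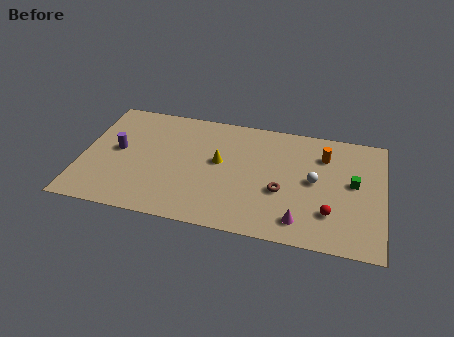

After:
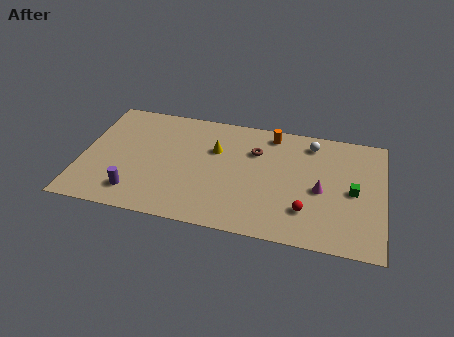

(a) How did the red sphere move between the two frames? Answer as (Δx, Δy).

(-1.4, -0.1)

The red sphere was at about (14.9, 2.7) and moved to about (13.5, 2.6).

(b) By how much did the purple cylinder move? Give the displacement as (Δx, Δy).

(1.3, -3.4)

The purple cylinder started near (2.1, 5.3) and ended near (3.4, 1.9).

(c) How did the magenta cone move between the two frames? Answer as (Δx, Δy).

(1.1, 2.8)

From the two frames, the magenta cone sits at roughly (13.2, 1.7) before and (14.3, 4.5) after.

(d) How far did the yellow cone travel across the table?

1.0

From (8.2, 5.6) to (7.9, 6.6), the yellow cone covered √(0.3² + 1.0²) ≈ 1.0 units.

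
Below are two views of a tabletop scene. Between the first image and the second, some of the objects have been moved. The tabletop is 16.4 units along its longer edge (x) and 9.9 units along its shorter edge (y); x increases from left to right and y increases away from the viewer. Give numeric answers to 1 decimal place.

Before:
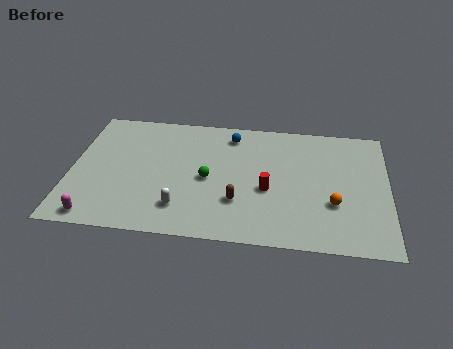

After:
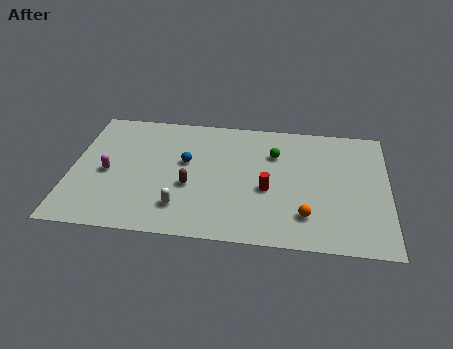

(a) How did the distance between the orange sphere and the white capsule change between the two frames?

-1.5

They were about 7.9 units apart before and 6.4 after — 1.5 units closer together.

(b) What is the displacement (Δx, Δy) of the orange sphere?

(-1.4, -1.1)

The orange sphere was at about (13.6, 3.4) and moved to about (12.2, 2.3).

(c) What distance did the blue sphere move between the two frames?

3.4

The blue sphere was near (8.2, 8.3) before and (5.9, 5.8) after, so it travelled √(2.3² + 2.5²) ≈ 3.4 units.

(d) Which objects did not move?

the white capsule and the red cylinder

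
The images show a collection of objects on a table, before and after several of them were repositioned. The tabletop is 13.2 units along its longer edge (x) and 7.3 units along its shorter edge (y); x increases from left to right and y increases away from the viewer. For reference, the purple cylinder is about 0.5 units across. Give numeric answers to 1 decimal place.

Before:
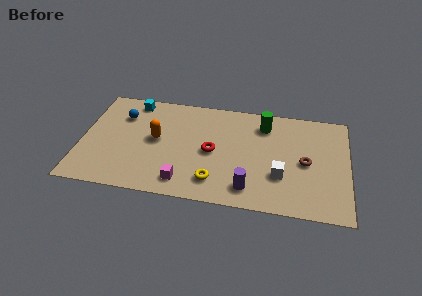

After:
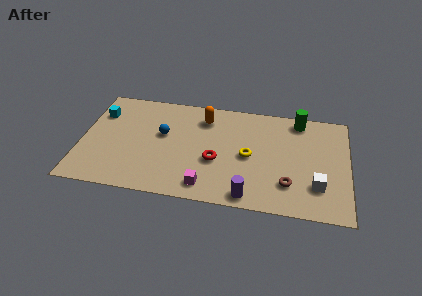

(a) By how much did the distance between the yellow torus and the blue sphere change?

-1.7

The distance was about 6.1 in the first image and 4.4 in the second, so they moved 1.7 units closer together.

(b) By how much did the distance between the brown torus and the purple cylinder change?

-1.3

The distance was about 3.5 in the first image and 2.2 in the second, so they moved 1.3 units closer together.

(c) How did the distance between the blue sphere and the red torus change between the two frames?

-1.9

The distance was about 4.9 in the first image and 3.0 in the second, so they moved 1.9 units closer together.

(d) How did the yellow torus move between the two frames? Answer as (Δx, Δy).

(1.6, 2.0)

The yellow torus was at about (6.7, 1.5) and moved to about (8.3, 3.5).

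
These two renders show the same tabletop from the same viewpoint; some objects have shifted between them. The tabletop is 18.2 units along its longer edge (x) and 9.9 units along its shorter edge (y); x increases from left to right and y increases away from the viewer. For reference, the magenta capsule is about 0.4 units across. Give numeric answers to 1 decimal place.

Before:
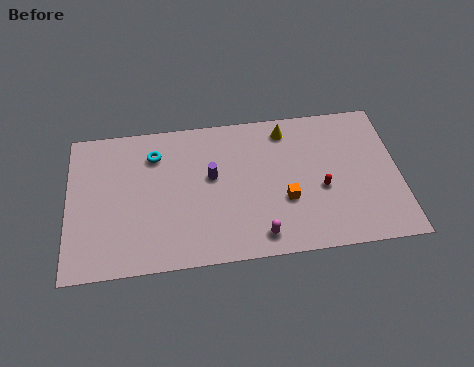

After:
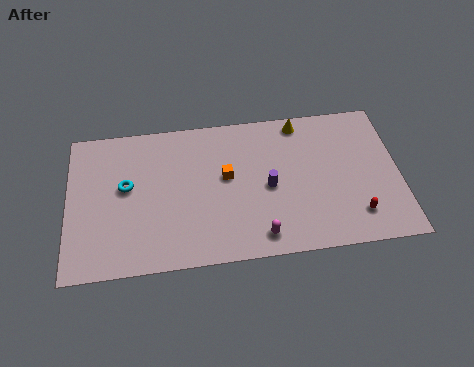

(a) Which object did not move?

the magenta capsule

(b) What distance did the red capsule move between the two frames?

2.7

From (13.9, 4.1) to (15.7, 2.1), the red capsule covered √(1.8² + 2.0²) ≈ 2.7 units.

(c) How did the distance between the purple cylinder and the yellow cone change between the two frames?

-0.4

They were about 5.0 units apart before and 4.6 after — 0.4 units closer together.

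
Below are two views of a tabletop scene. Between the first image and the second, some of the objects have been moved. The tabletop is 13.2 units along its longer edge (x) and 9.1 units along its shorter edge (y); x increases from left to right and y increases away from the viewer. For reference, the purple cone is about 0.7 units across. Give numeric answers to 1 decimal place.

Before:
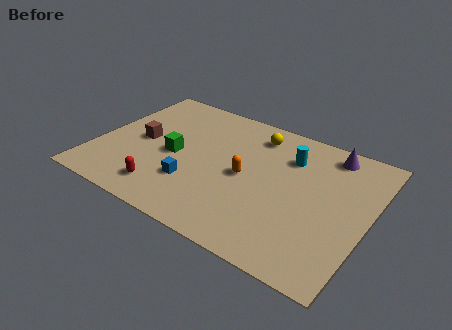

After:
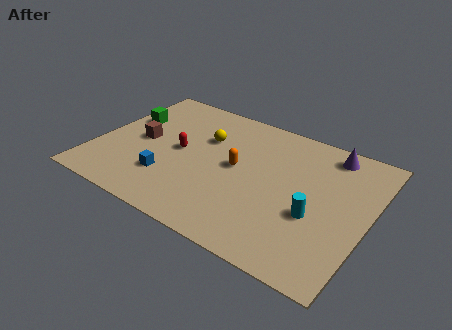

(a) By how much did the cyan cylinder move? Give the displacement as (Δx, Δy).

(1.7, -3.2)

The cyan cylinder was at about (9.1, 6.7) and moved to about (10.8, 3.5).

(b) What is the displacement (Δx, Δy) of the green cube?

(-2.7, 1.6)

The green cube started near (3.8, 4.2) and ended near (1.1, 5.8).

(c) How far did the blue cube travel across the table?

1.2

The blue cube moved from about (5.0, 2.7) to (3.8, 2.5), a distance of √(1.2² + 0.2²) ≈ 1.2.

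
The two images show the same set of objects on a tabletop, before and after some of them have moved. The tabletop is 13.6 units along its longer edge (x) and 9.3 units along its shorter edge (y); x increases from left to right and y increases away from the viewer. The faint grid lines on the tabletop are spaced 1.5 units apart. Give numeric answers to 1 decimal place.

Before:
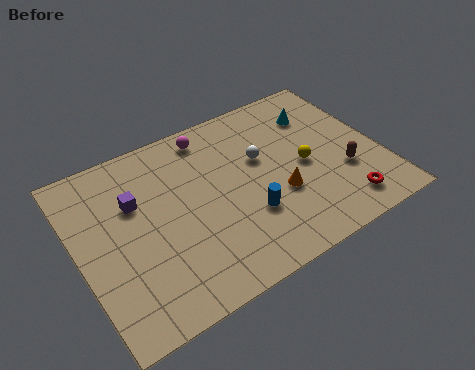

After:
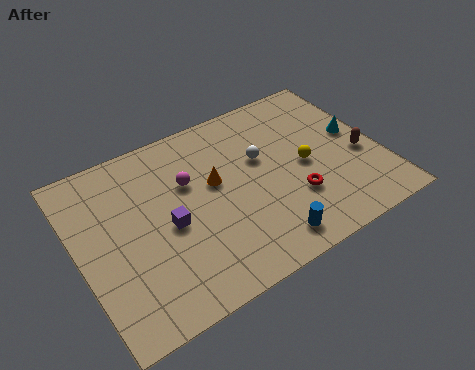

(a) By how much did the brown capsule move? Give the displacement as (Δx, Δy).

(0.9, 0.6)

The brown capsule started near (11.8, 3.2) and ended near (12.7, 3.8).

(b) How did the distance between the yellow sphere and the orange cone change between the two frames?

+2.4

Before: roughly 1.7 units apart; after: 4.1. That's 2.4 units further apart.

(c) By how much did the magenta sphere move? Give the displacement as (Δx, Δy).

(-1.3, -2.1)

The magenta sphere started near (6.4, 8.1) and ended near (5.1, 6.0).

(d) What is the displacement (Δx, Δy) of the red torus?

(-2.0, 1.4)

From the two frames, the red torus sits at roughly (11.4, 1.5) before and (9.4, 2.9) after.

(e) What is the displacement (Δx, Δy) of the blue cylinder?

(0.5, -1.7)

The blue cylinder started near (7.3, 3.0) and ended near (7.8, 1.3).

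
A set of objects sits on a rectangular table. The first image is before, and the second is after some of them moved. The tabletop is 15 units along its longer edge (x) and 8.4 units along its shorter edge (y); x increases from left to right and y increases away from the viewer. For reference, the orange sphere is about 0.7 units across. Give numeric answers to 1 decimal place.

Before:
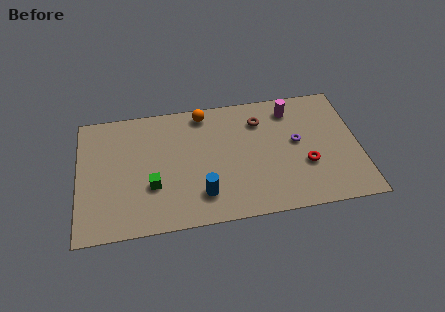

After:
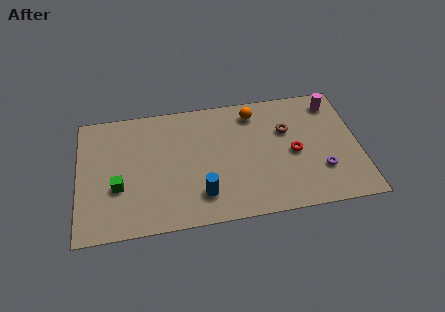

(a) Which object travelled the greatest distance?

the orange sphere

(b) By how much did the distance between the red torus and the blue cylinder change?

-0.3

They were about 5.7 units apart before and 5.4 after — 0.3 units closer together.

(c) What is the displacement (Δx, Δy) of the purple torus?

(1.2, -2.1)

The purple torus was at about (11.7, 4.6) and moved to about (12.9, 2.5).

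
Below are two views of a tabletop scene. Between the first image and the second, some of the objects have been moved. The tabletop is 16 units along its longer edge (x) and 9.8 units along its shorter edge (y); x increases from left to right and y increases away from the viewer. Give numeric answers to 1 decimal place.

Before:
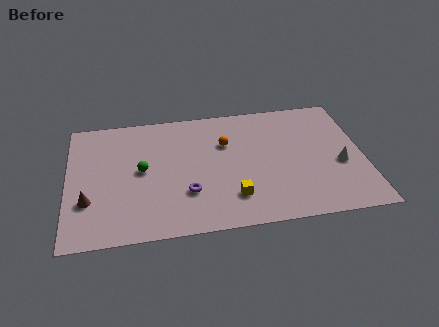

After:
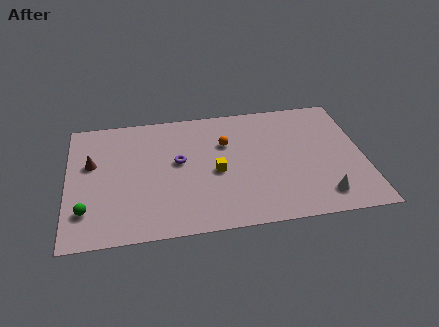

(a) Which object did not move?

the orange sphere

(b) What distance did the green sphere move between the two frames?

4.0

From (4.0, 5.1) to (1.0, 2.4), the green sphere covered √(3.0² + 2.7²) ≈ 4.0 units.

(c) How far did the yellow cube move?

2.2

The yellow cube moved from about (8.8, 2.3) to (8.0, 4.4), a distance of √(0.8² + 2.1²) ≈ 2.2.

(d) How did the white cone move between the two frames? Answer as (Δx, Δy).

(-1.1, -2.3)

From the two frames, the white cone sits at roughly (14.7, 4.0) before and (13.6, 1.7) after.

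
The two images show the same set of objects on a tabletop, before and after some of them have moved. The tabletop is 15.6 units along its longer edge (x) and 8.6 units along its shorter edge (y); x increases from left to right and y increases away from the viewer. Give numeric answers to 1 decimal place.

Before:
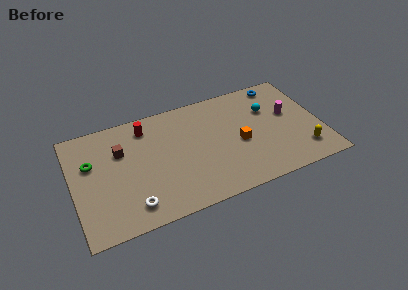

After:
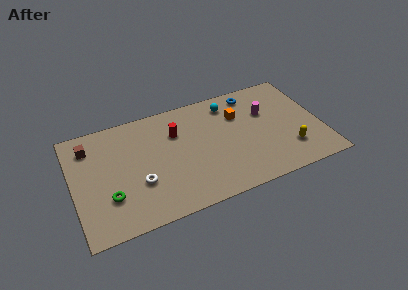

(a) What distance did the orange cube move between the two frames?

2.2

From (10.4, 3.8) to (10.6, 6.0), the orange cube covered √(0.2² + 2.2²) ≈ 2.2 units.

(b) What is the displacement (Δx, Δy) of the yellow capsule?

(-0.8, 0.4)

The yellow capsule was at about (14.2, 1.8) and moved to about (13.4, 2.2).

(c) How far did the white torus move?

1.6

The white torus moved from about (3.4, 1.5) to (4.0, 3.0), a distance of √(0.6² + 1.5²) ≈ 1.6.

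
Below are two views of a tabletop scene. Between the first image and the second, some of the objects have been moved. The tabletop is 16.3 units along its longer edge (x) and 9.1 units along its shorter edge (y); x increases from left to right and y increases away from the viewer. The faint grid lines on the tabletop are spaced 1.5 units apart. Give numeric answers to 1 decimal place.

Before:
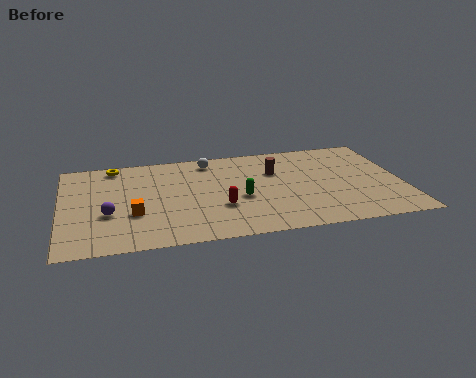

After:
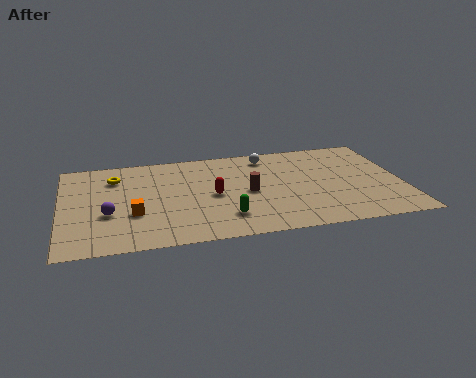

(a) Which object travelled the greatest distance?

the white sphere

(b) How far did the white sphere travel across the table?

2.8

The white sphere moved from about (7.2, 7.8) to (10.0, 7.7), a distance of √(2.8² + 0.1²) ≈ 2.8.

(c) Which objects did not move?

the purple sphere and the orange cube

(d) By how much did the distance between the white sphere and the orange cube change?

+2.0

Before: roughly 6.0 units apart; after: 8.0. That's 2.0 units further apart.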